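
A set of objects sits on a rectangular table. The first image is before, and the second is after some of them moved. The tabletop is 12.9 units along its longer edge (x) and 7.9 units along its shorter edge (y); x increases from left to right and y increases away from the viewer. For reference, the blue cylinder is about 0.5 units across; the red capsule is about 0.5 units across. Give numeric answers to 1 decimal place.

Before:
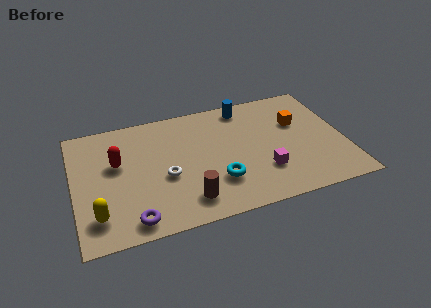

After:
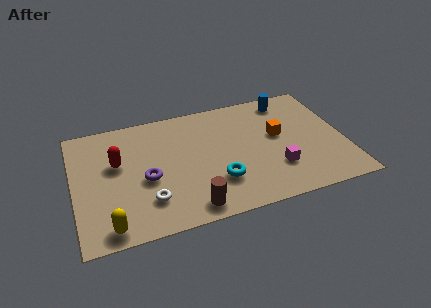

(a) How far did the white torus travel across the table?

1.6

The white torus was near (4.3, 3.3) before and (3.4, 2.0) after, so it travelled √(0.9² + 1.3²) ≈ 1.6 units.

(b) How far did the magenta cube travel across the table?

0.6

From (8.9, 2.3) to (9.5, 2.3), the magenta cube covered √(0.6² + 0.0²) ≈ 0.6 units.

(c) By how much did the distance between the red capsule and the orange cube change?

-1.0

They were about 8.7 units apart before and 7.7 after — 1.0 units closer together.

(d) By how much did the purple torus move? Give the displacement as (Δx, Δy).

(0.8, 2.4)

From the two frames, the purple torus sits at roughly (2.6, 1.0) before and (3.4, 3.4) after.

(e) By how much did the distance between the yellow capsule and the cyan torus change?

-0.3

Before: roughly 5.7 units apart; after: 5.4. That's 0.3 units closer together.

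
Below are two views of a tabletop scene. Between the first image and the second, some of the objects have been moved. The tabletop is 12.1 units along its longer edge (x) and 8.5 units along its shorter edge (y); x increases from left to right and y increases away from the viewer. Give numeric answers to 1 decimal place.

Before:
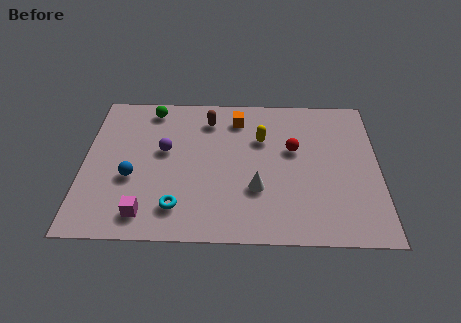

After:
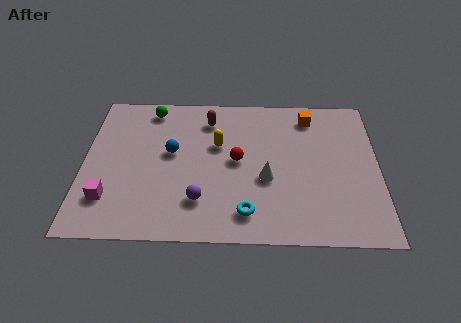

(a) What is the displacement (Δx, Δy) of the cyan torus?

(2.8, -0.2)

The cyan torus was at about (3.9, 1.7) and moved to about (6.7, 1.5).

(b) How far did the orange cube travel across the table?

3.0

From (6.3, 6.9) to (9.3, 7.1), the orange cube covered √(3.0² + 0.2²) ≈ 3.0 units.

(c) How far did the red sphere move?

2.4

The red sphere moved from about (8.6, 5.1) to (6.3, 4.4), a distance of √(2.3² + 0.7²) ≈ 2.4.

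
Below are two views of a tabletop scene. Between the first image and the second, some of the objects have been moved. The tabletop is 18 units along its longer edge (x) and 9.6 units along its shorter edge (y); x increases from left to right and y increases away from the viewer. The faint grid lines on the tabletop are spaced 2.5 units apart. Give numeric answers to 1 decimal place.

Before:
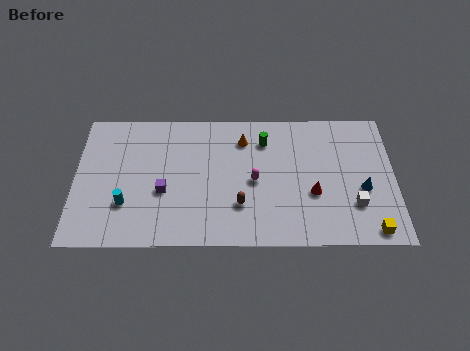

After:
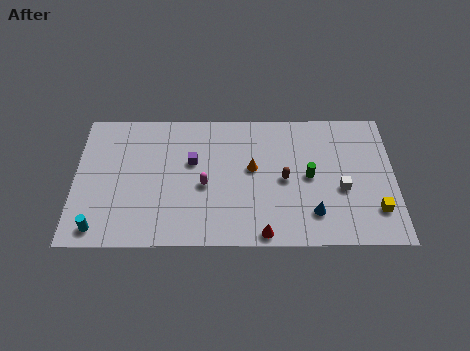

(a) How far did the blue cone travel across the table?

3.3

The blue cone moved from about (16.2, 3.9) to (13.4, 2.2), a distance of √(2.8² + 1.7²) ≈ 3.3.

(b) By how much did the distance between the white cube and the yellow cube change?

+0.4

Before: roughly 2.0 units apart; after: 2.4. That's 0.4 units further apart.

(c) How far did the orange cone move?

2.2

The orange cone was near (9.5, 7.5) before and (10.0, 5.4) after, so it travelled √(0.5² + 2.1²) ≈ 2.2 units.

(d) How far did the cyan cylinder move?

2.3

The cyan cylinder moved from about (2.9, 2.9) to (1.4, 1.2), a distance of √(1.5² + 1.7²) ≈ 2.3.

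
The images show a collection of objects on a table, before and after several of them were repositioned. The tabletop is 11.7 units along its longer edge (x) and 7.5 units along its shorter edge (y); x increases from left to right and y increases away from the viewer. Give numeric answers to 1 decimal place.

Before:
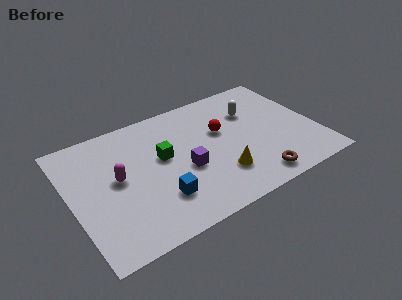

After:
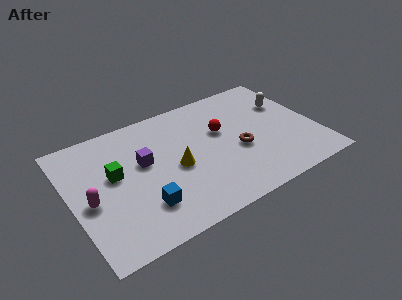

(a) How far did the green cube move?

2.3

The green cube was near (4.4, 4.3) before and (2.1, 4.3) after, so it travelled √(2.3² + 0.0²) ≈ 2.3 units.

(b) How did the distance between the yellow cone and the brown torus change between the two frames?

+1.2

The distance was about 1.8 in the first image and 3.0 in the second, so they moved 1.2 units further apart.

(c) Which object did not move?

the red sphere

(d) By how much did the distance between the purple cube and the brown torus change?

+0.9

They were about 3.7 units apart before and 4.6 after — 0.9 units further apart.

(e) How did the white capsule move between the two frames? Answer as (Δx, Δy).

(1.7, -0.2)

The white capsule was at about (8.9, 5.2) and moved to about (10.6, 5.0).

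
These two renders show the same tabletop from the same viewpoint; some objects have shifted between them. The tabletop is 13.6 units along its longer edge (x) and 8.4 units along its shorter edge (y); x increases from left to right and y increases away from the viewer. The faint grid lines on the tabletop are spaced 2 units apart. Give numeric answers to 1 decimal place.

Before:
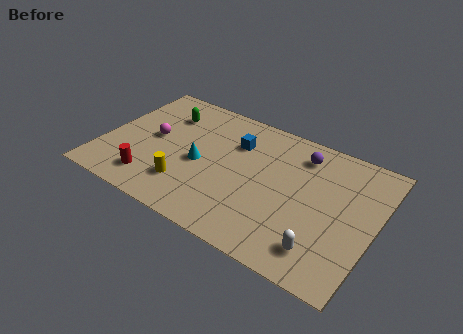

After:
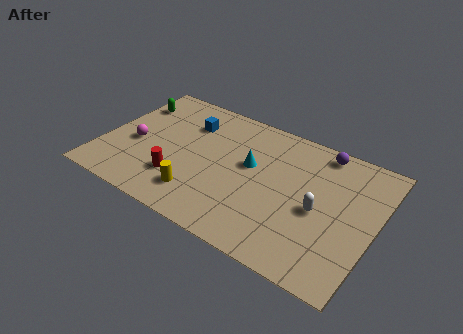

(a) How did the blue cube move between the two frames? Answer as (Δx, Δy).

(-2.5, 0.2)

The blue cube was at about (6.4, 6.0) and moved to about (3.9, 6.2).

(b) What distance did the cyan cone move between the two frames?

2.6

The cyan cone was near (4.9, 3.8) before and (7.3, 4.9) after, so it travelled √(2.4² + 1.1²) ≈ 2.6 units.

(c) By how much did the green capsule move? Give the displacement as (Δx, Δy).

(-1.8, 0.0)

The green capsule was at about (2.7, 6.3) and moved to about (0.9, 6.3).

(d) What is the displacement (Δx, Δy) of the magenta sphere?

(-0.8, -0.8)

The magenta sphere was at about (2.4, 4.4) and moved to about (1.6, 3.6).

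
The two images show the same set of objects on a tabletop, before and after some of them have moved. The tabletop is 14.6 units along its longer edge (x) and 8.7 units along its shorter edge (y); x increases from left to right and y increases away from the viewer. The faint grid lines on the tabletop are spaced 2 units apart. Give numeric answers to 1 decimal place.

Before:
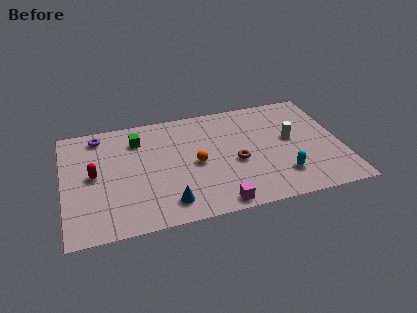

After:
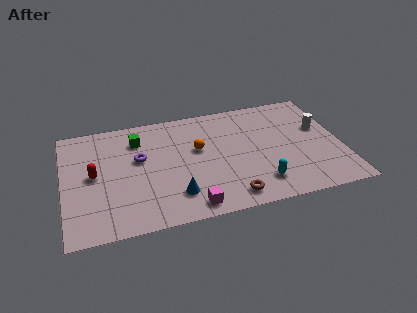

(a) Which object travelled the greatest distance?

the purple torus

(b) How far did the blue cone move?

0.6

The blue cone was near (5.3, 1.5) before and (5.7, 2.0) after, so it travelled √(0.4² + 0.5²) ≈ 0.6 units.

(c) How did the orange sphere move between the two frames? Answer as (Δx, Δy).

(0.2, 1.1)

The orange sphere started near (6.9, 4.1) and ended near (7.1, 5.2).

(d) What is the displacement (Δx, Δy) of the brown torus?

(-0.5, -2.5)

The brown torus was at about (9.0, 3.7) and moved to about (8.5, 1.2).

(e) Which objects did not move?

the green cube and the red capsule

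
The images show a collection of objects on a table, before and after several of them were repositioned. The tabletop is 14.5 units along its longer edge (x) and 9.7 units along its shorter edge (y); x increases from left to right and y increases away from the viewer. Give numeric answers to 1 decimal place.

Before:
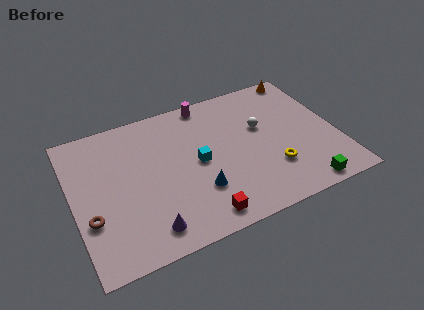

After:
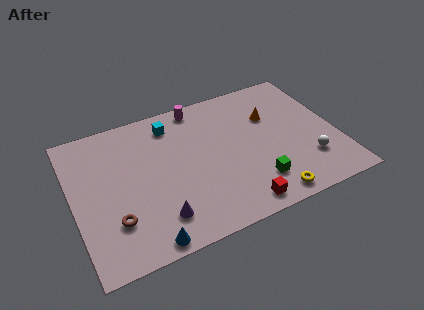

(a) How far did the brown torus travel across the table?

1.3

The brown torus was near (0.8, 3.3) before and (2.0, 2.7) after, so it travelled √(1.2² + 0.6²) ≈ 1.3 units.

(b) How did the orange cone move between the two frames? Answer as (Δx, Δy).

(-2.2, -2.4)

The orange cone was at about (13.3, 8.9) and moved to about (11.1, 6.5).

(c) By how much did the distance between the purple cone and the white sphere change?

+0.3

The distance was about 8.1 in the first image and 8.4 in the second, so they moved 0.3 units further apart.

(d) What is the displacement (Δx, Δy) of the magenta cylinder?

(-0.5, -0.1)

The magenta cylinder started near (7.8, 8.8) and ended near (7.3, 8.7).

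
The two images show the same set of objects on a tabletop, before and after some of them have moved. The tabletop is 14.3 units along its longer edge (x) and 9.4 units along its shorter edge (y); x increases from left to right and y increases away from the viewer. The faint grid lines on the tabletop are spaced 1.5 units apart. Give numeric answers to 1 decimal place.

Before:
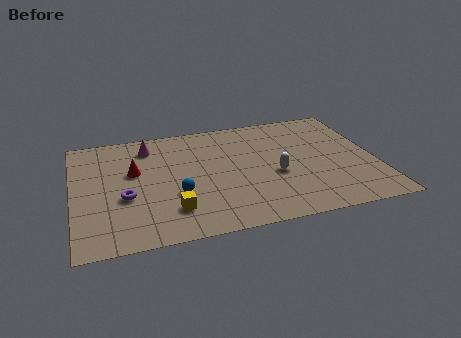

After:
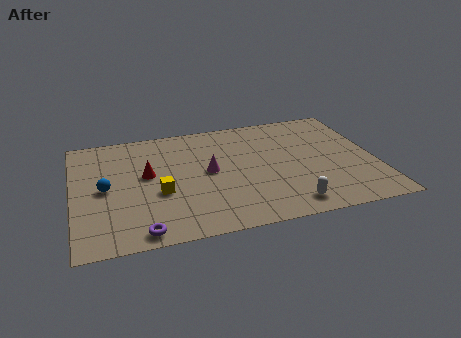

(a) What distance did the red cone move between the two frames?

0.7

The red cone moved from about (2.9, 5.7) to (3.5, 5.3), a distance of √(0.6² + 0.4²) ≈ 0.7.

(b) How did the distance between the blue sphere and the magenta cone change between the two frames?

+0.5

The distance was about 4.4 in the first image and 4.9 in the second, so they moved 0.5 units further apart.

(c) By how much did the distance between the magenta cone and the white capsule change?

-1.9

The distance was about 6.9 in the first image and 5.0 in the second, so they moved 1.9 units closer together.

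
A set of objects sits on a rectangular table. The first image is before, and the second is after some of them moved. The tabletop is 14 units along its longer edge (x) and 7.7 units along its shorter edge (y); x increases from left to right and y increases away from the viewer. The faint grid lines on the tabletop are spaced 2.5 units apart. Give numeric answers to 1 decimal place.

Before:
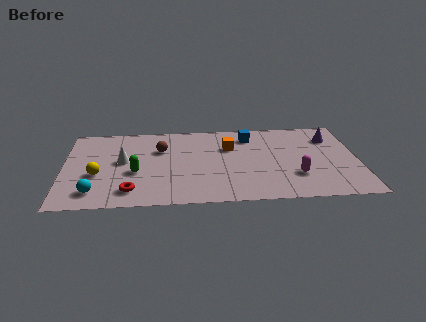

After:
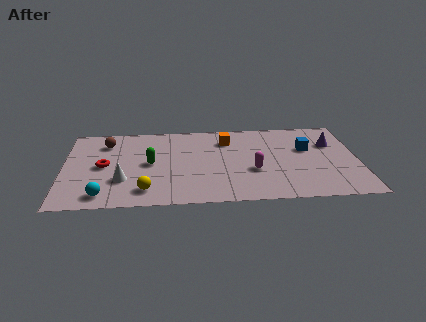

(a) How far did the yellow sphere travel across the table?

2.8

The yellow sphere was near (1.6, 3.0) before and (3.9, 1.4) after, so it travelled √(2.3² + 1.6²) ≈ 2.8 units.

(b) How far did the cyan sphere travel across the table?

0.5

The cyan sphere was near (1.5, 1.4) before and (1.9, 1.1) after, so it travelled √(0.4² + 0.3²) ≈ 0.5 units.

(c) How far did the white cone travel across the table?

1.8

The white cone was near (2.8, 4.2) before and (2.8, 2.4) after, so it travelled √(0.0² + 1.8²) ≈ 1.8 units.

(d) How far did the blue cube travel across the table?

3.0

The blue cube was near (8.9, 6.2) before and (11.6, 4.8) after, so it travelled √(2.7² + 1.4²) ≈ 3.0 units.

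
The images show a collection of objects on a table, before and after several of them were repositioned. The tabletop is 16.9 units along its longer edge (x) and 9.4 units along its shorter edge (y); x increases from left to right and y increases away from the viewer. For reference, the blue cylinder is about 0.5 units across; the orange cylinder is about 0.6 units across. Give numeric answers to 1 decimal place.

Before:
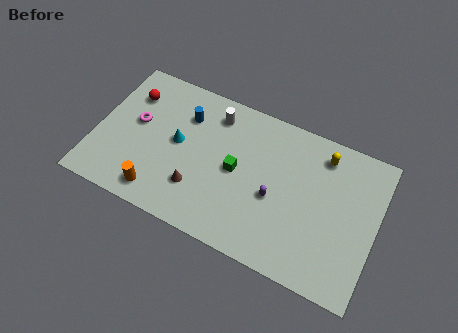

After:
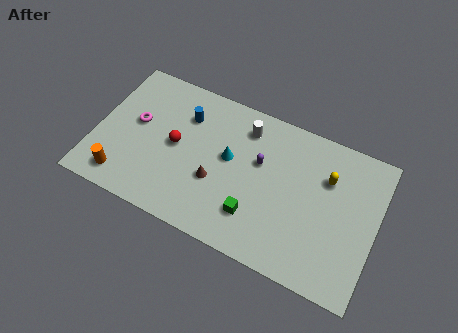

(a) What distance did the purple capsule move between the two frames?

2.1

The purple capsule moved from about (10.9, 4.0) to (9.8, 5.8), a distance of √(1.1² + 1.8²) ≈ 2.1.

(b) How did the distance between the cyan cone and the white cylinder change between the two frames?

-0.9

They were about 3.3 units apart before and 2.4 after — 0.9 units closer together.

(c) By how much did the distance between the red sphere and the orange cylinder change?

-1.8

They were about 6.1 units apart before and 4.3 after — 1.8 units closer together.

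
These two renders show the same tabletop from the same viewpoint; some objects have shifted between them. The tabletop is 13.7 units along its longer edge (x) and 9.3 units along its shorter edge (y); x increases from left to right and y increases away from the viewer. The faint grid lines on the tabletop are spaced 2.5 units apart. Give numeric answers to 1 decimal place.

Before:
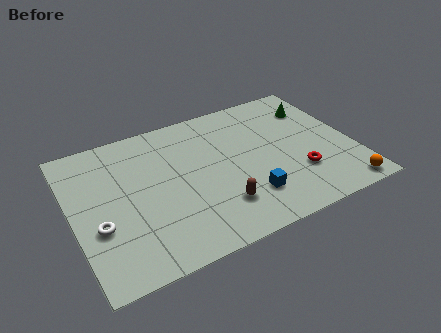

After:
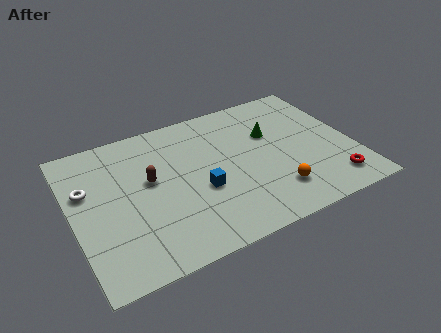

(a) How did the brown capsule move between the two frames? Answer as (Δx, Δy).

(-3.0, 3.0)

The brown capsule started near (6.8, 2.3) and ended near (3.8, 5.3).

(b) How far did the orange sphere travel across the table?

3.4

The orange sphere was near (12.7, 0.9) before and (9.5, 2.1) after, so it travelled √(3.2² + 1.2²) ≈ 3.4 units.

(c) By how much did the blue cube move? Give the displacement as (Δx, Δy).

(-2.1, 1.4)

The blue cube was at about (8.2, 2.3) and moved to about (6.1, 3.7).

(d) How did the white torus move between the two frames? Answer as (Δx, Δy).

(-0.3, 2.5)

The white torus was at about (1.1, 3.4) and moved to about (0.8, 5.9).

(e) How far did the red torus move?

1.9

From (10.8, 2.8) to (12.3, 1.6), the red torus covered √(1.5² + 1.2²) ≈ 1.9 units.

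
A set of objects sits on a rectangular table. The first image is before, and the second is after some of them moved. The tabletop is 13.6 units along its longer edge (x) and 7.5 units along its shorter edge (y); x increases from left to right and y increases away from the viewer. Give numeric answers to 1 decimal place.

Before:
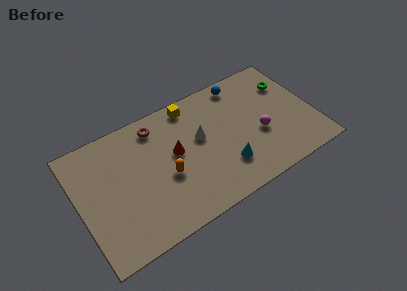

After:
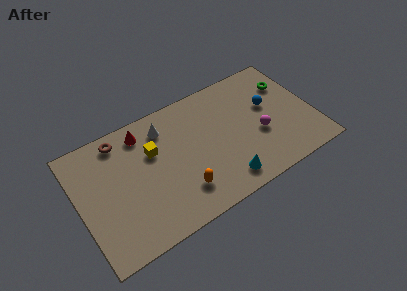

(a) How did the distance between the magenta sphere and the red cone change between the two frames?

+2.3

Before: roughly 4.9 units apart; after: 7.2. That's 2.3 units further apart.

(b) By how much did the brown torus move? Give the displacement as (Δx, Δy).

(-2.1, 0.2)

From the two frames, the brown torus sits at roughly (4.8, 6.3) before and (2.7, 6.5) after.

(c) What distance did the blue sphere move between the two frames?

2.5

The blue sphere was near (9.9, 6.6) before and (11.2, 4.5) after, so it travelled √(1.3² + 2.1²) ≈ 2.5 units.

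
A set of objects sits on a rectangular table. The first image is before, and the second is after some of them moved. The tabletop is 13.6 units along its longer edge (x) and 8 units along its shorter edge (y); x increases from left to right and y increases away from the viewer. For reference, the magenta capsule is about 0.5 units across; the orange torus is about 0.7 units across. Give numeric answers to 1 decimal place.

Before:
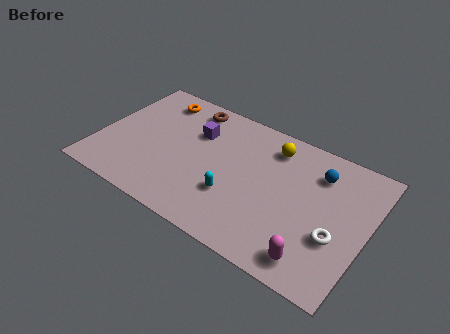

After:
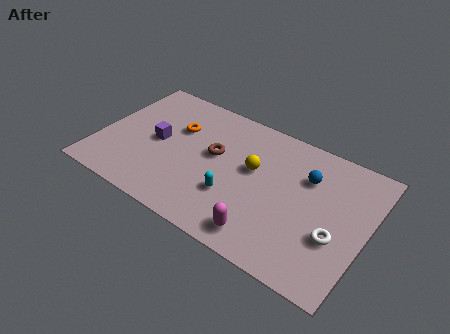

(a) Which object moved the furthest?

the brown torus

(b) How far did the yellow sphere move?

1.9

From (8.5, 6.5) to (7.8, 4.7), the yellow sphere covered √(0.7² + 1.8²) ≈ 1.9 units.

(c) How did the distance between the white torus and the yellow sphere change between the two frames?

-0.4

Before: roughly 5.2 units apart; after: 4.8. That's 0.4 units closer together.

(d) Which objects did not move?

the white torus and the cyan capsule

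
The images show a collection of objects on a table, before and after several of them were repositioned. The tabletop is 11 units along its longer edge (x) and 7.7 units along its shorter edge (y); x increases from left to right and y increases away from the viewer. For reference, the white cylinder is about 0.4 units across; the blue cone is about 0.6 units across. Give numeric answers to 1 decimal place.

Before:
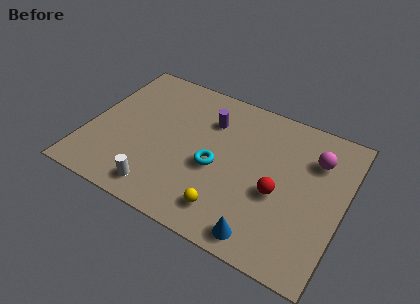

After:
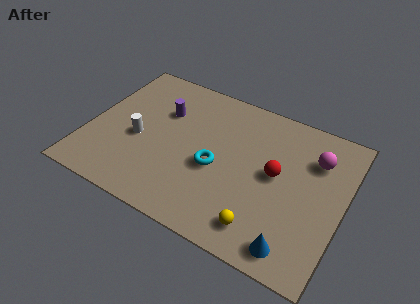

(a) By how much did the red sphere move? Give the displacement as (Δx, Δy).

(-0.2, 0.9)

The red sphere started near (8.3, 3.2) and ended near (8.1, 4.1).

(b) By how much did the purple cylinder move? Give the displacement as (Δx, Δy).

(-2.0, -0.4)

The purple cylinder was at about (5.0, 5.6) and moved to about (3.0, 5.2).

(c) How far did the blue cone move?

1.3

From (8.0, 0.9) to (9.3, 1.0), the blue cone covered √(1.3² + 0.1²) ≈ 1.3 units.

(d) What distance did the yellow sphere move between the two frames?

1.5

The yellow sphere moved from about (6.4, 1.4) to (7.9, 1.3), a distance of √(1.5² + 0.1²) ≈ 1.5.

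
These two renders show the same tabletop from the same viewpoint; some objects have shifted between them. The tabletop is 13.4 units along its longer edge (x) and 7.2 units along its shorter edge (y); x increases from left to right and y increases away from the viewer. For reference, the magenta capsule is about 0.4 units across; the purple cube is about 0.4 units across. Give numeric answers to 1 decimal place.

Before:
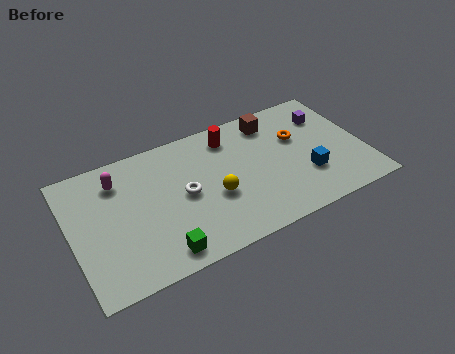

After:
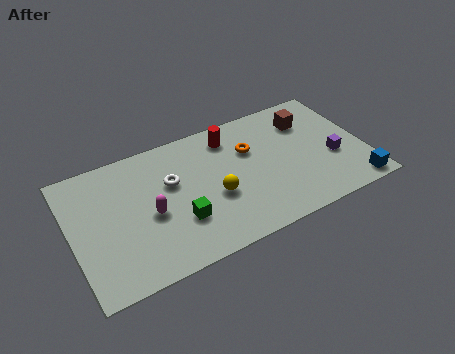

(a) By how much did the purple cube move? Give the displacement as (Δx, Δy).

(-0.1, -2.5)

The purple cube was at about (12.0, 5.3) and moved to about (11.9, 2.8).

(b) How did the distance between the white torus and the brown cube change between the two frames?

+1.6

The distance was about 5.0 in the first image and 6.6 in the second, so they moved 1.6 units further apart.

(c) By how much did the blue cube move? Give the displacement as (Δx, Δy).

(2.0, -1.5)

The blue cube was at about (10.6, 2.3) and moved to about (12.6, 0.8).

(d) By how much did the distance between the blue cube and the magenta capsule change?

+0.5

The distance was about 8.9 in the first image and 9.4 in the second, so they moved 0.5 units further apart.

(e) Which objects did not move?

the yellow sphere and the red cylinder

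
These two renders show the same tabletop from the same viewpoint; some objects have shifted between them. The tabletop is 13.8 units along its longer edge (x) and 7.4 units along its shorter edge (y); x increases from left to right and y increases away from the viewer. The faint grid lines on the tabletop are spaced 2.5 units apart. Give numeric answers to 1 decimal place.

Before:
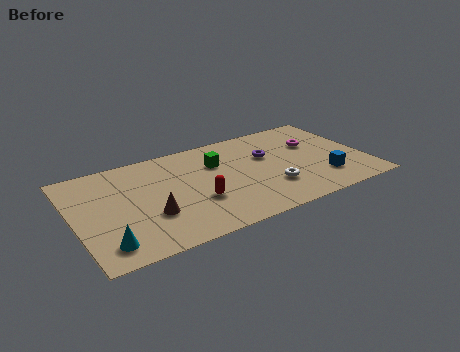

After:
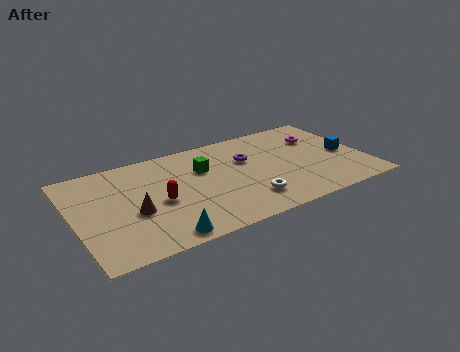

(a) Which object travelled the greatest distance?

the cyan cone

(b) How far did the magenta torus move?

0.5

The magenta torus moved from about (11.6, 4.8) to (11.9, 5.2), a distance of √(0.3² + 0.4²) ≈ 0.5.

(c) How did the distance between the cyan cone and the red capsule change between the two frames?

-2.1

They were about 4.6 units apart before and 2.5 after — 2.1 units closer together.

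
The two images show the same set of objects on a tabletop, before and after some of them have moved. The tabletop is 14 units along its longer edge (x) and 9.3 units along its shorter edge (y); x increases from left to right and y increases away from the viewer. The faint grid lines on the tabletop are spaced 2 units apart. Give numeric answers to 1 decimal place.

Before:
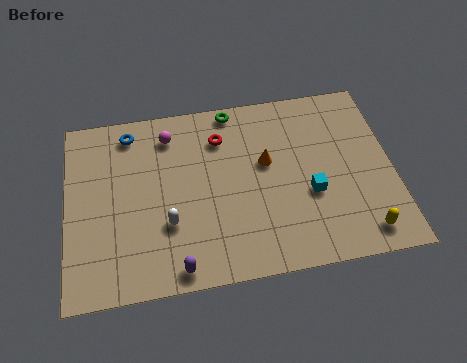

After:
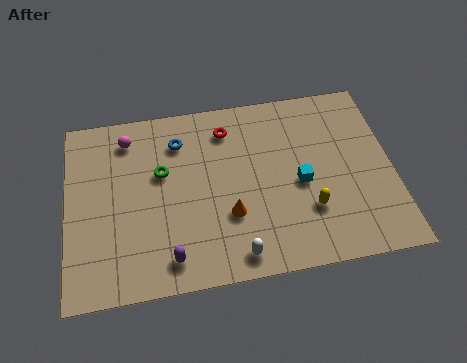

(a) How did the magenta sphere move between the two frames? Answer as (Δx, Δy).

(-1.8, 0.1)

The magenta sphere started near (4.5, 7.6) and ended near (2.7, 7.7).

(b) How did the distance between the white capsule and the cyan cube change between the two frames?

-1.9

They were about 6.1 units apart before and 4.2 after — 1.9 units closer together.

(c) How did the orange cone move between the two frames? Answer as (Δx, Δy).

(-1.7, -2.4)

The orange cone started near (8.6, 5.5) and ended near (6.9, 3.1).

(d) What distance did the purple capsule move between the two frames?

0.6

From (4.6, 0.9) to (4.3, 1.4), the purple capsule covered √(0.3² + 0.5²) ≈ 0.6 units.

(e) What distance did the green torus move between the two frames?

4.3

From (7.3, 8.5) to (4.1, 5.7), the green torus covered √(3.2² + 2.8²) ≈ 4.3 units.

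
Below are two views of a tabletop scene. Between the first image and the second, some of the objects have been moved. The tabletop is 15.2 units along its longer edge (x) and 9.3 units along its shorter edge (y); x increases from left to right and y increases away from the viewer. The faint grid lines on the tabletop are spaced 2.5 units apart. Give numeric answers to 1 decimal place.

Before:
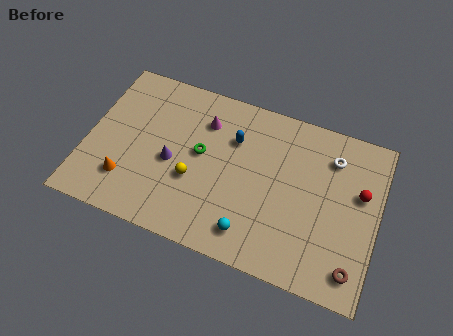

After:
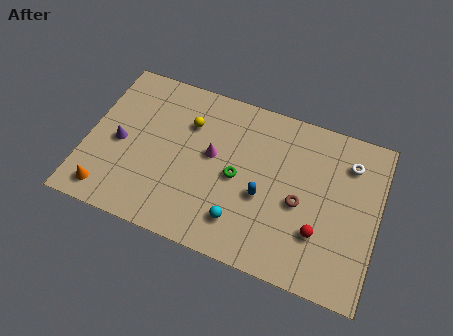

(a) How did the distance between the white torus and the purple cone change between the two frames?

+3.5

Before: roughly 8.7 units apart; after: 12.2. That's 3.5 units further apart.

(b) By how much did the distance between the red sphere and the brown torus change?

-2.5

Before: roughly 4.2 units apart; after: 1.7. That's 2.5 units closer together.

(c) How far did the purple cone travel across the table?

2.8

From (4.5, 4.1) to (1.7, 4.3), the purple cone covered √(2.8² + 0.2²) ≈ 2.8 units.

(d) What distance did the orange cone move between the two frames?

1.3

The orange cone moved from about (2.3, 2.3) to (1.4, 1.3), a distance of √(0.9² + 1.0²) ≈ 1.3.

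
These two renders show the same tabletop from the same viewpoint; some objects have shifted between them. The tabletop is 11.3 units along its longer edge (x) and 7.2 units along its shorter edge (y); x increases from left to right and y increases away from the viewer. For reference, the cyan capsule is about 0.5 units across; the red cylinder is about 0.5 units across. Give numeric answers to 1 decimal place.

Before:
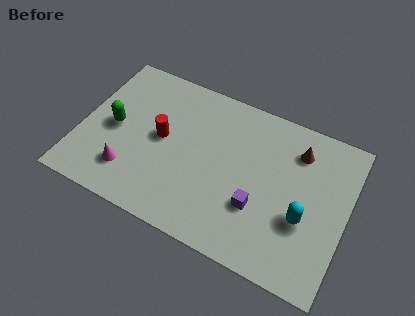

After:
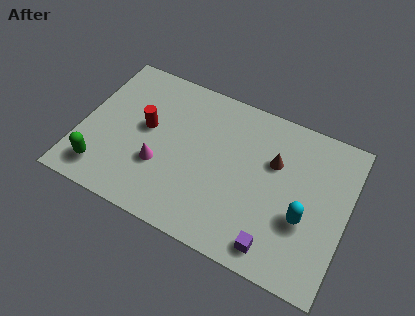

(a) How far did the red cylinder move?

0.7

From (3.4, 3.8) to (2.7, 4.0), the red cylinder covered √(0.7² + 0.2²) ≈ 0.7 units.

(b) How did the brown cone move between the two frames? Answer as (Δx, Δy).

(-0.9, -0.9)

The brown cone was at about (9.0, 5.6) and moved to about (8.1, 4.7).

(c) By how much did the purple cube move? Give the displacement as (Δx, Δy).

(0.9, -1.4)

The purple cube started near (7.7, 2.4) and ended near (8.6, 1.0).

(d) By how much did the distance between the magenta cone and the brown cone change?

-2.7

The distance was about 7.8 in the first image and 5.1 in the second, so they moved 2.7 units closer together.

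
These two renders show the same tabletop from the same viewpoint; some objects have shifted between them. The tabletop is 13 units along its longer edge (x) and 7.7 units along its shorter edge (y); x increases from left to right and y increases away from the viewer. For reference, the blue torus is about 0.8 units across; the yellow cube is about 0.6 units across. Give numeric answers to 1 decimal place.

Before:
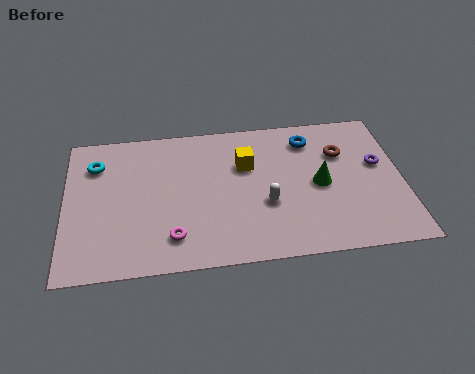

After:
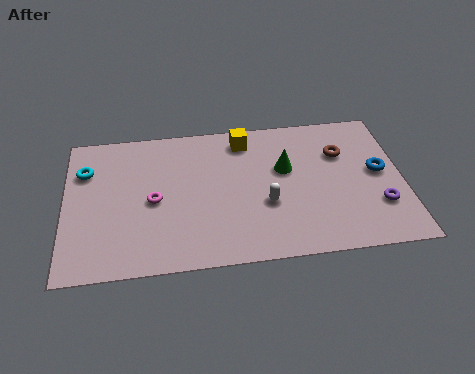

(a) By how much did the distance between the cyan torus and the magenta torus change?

-1.9

They were about 5.1 units apart before and 3.2 after — 1.9 units closer together.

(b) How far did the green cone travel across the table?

1.6

The green cone was near (9.8, 3.7) before and (8.5, 4.7) after, so it travelled √(1.3² + 1.0²) ≈ 1.6 units.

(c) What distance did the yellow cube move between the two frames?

1.4

From (7.0, 5.1) to (7.0, 6.5), the yellow cube covered √(0.0² + 1.4²) ≈ 1.4 units.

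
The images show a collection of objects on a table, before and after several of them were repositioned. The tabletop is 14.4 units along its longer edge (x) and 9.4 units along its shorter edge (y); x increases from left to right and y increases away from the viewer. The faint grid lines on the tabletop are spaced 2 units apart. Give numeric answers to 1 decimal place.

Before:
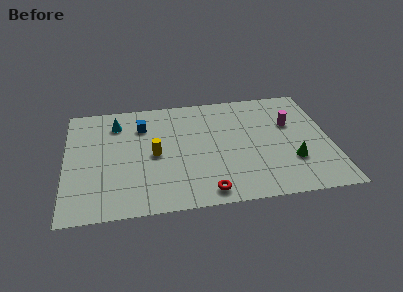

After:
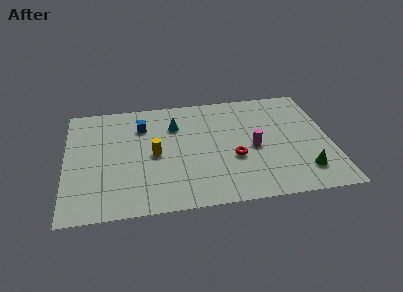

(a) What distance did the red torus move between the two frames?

3.0

The red torus was near (7.5, 1.1) before and (9.1, 3.6) after, so it travelled √(1.6² + 2.5²) ≈ 3.0 units.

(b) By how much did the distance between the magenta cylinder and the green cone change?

+0.4

Before: roughly 3.1 units apart; after: 3.5. That's 0.4 units further apart.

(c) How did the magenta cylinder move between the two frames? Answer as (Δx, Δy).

(-2.1, -1.7)

The magenta cylinder was at about (12.3, 6.0) and moved to about (10.2, 4.3).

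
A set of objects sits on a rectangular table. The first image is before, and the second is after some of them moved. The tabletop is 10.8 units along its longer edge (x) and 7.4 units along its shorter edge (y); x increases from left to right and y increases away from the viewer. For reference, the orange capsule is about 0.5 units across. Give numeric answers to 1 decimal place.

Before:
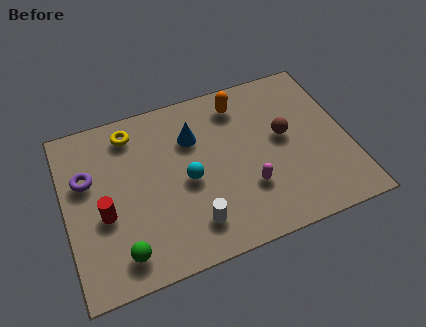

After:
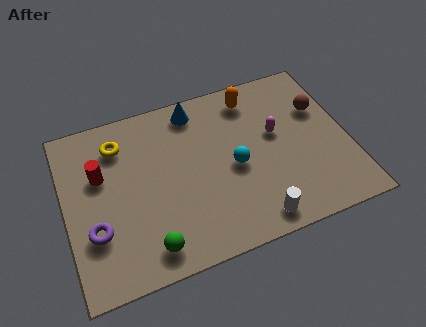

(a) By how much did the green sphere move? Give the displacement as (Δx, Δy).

(1.0, -0.1)

From the two frames, the green sphere sits at roughly (1.9, 1.2) before and (2.9, 1.1) after.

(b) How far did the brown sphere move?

1.7

The brown sphere moved from about (8.4, 4.1) to (9.9, 4.9), a distance of √(1.5² + 0.8²) ≈ 1.7.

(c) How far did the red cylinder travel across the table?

1.7

The red cylinder moved from about (1.4, 3.0) to (1.4, 4.7), a distance of √(0.0² + 1.7²) ≈ 1.7.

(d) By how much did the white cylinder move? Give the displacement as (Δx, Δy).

(2.3, -0.6)

From the two frames, the white cylinder sits at roughly (4.6, 1.5) before and (6.9, 0.9) after.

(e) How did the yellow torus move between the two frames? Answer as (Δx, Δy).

(-0.5, -0.4)

The yellow torus started near (2.7, 6.2) and ended near (2.2, 5.8).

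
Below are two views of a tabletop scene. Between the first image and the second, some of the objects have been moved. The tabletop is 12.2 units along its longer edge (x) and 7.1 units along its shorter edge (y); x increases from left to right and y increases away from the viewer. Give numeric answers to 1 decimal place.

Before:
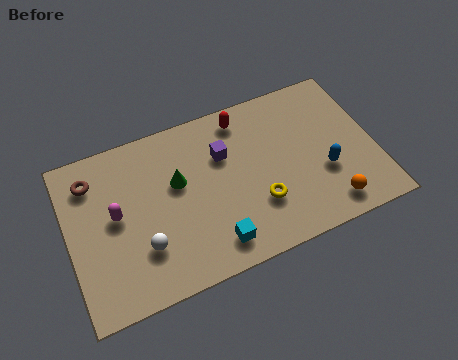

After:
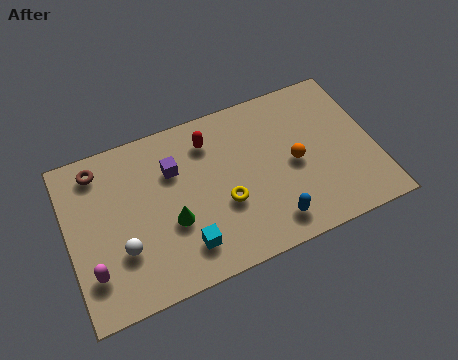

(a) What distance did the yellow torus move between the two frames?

1.4

The yellow torus was near (7.4, 2.2) before and (6.1, 2.7) after, so it travelled √(1.3² + 0.5²) ≈ 1.4 units.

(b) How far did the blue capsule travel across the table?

2.7

From (10.1, 2.6) to (7.8, 1.2), the blue capsule covered √(2.3² + 1.4²) ≈ 2.7 units.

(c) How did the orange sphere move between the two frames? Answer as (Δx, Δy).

(-1.1, 2.3)

The orange sphere started near (10.1, 1.1) and ended near (9.0, 3.4).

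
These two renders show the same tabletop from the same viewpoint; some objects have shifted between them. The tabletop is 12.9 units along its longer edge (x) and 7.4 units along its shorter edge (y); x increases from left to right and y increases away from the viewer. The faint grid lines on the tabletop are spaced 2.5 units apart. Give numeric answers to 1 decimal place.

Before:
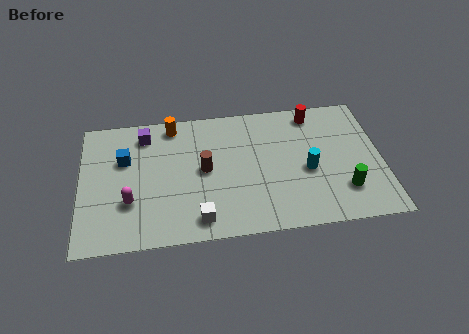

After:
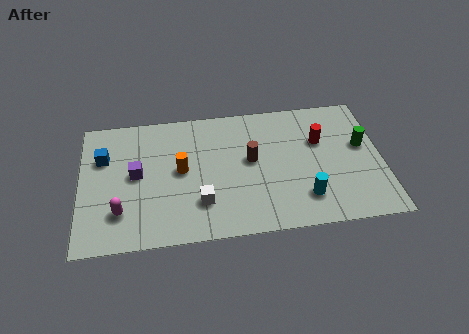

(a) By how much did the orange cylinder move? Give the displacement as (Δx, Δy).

(0.3, -2.6)

From the two frames, the orange cylinder sits at roughly (4.0, 6.5) before and (4.3, 3.9) after.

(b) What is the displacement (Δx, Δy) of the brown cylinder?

(2.0, 0.3)

The brown cylinder was at about (5.3, 3.8) and moved to about (7.3, 4.1).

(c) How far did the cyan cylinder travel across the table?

1.5

The cyan cylinder moved from about (9.7, 3.2) to (9.5, 1.7), a distance of √(0.2² + 1.5²) ≈ 1.5.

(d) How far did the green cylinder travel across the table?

2.6

From (11.2, 1.9) to (12.1, 4.3), the green cylinder covered √(0.9² + 2.4²) ≈ 2.6 units.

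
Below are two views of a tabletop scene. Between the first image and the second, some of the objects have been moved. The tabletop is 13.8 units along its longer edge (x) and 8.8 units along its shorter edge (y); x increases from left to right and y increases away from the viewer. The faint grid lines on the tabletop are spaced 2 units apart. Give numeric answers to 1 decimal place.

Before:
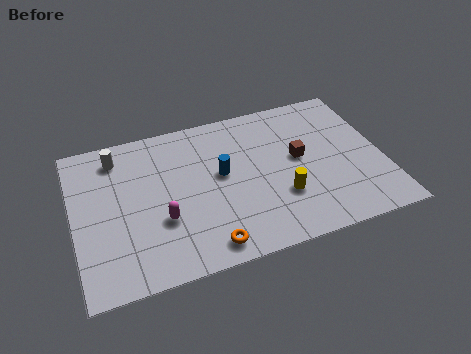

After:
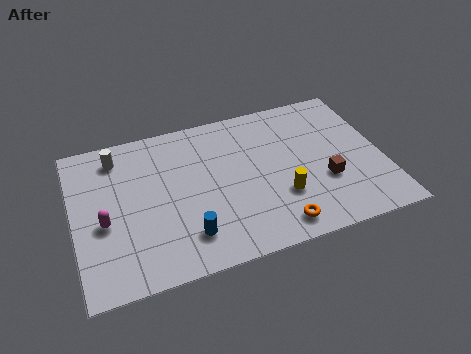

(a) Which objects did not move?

the white cylinder and the yellow cylinder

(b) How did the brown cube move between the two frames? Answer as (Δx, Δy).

(1.0, -1.7)

From the two frames, the brown cube sits at roughly (10.1, 4.8) before and (11.1, 3.1) after.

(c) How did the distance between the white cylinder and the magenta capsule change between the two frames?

-0.8

They were about 4.5 units apart before and 3.7 after — 0.8 units closer together.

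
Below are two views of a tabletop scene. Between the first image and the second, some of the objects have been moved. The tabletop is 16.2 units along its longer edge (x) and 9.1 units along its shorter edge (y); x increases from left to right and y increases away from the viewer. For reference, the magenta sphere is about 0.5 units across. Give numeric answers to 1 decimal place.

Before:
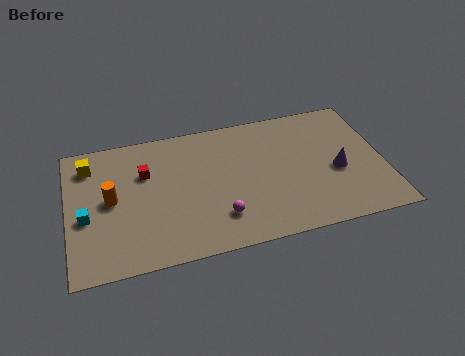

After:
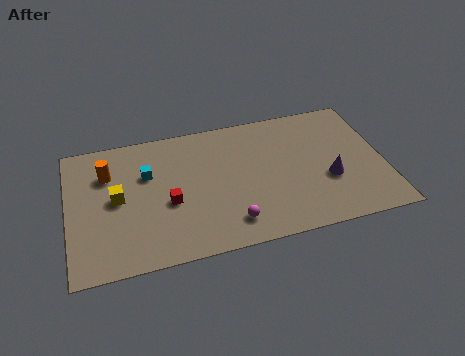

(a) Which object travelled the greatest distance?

the cyan cube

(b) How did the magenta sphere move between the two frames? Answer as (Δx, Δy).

(0.5, -0.5)

The magenta sphere was at about (7.6, 2.2) and moved to about (8.1, 1.7).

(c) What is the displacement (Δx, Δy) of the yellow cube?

(1.3, -2.6)

The yellow cube started near (1.2, 7.3) and ended near (2.5, 4.7).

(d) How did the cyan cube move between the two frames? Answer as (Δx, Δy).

(3.2, 2.2)

The cyan cube was at about (0.9, 3.8) and moved to about (4.1, 6.0).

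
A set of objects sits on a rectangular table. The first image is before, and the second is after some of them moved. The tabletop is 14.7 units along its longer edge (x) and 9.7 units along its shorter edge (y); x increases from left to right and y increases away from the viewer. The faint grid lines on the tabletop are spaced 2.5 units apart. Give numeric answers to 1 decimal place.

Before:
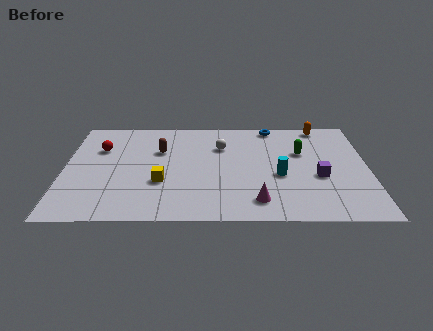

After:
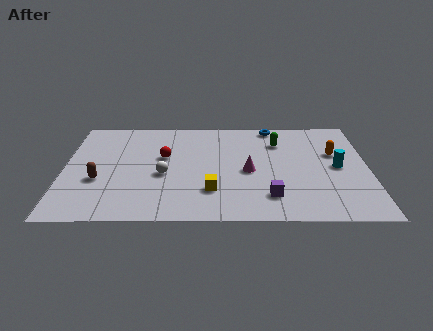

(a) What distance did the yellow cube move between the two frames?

2.5

The yellow cube moved from about (4.7, 3.4) to (7.1, 2.6), a distance of √(2.4² + 0.8²) ≈ 2.5.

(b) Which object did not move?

the blue torus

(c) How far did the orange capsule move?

2.8

From (12.5, 8.8) to (13.1, 6.1), the orange capsule covered √(0.6² + 2.7²) ≈ 2.8 units.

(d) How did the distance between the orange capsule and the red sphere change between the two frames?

-2.7

They were about 11.0 units apart before and 8.3 after — 2.7 units closer together.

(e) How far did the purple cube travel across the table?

3.0

From (12.3, 3.9) to (9.9, 2.1), the purple cube covered √(2.4² + 1.8²) ≈ 3.0 units.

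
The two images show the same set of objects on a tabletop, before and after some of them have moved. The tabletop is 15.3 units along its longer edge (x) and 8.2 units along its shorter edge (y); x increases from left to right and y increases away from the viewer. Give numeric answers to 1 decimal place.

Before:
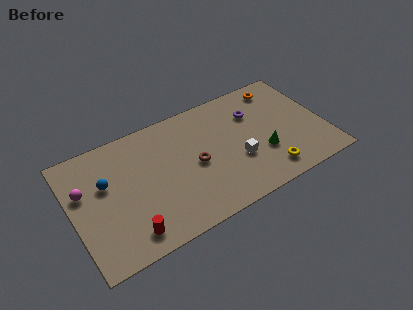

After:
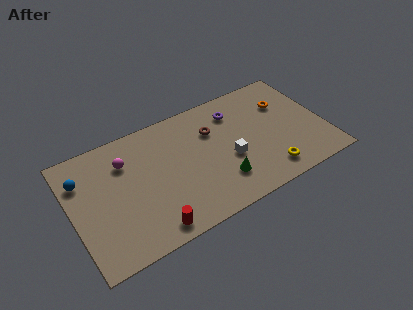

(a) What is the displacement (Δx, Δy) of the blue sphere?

(-1.3, 0.9)

The blue sphere started near (2.1, 5.1) and ended near (0.8, 6.0).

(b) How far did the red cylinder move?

1.3

From (3.0, 1.3) to (4.3, 1.0), the red cylinder covered √(1.3² + 0.3²) ≈ 1.3 units.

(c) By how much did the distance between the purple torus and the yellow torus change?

+0.8

Before: roughly 4.4 units apart; after: 5.2. That's 0.8 units further apart.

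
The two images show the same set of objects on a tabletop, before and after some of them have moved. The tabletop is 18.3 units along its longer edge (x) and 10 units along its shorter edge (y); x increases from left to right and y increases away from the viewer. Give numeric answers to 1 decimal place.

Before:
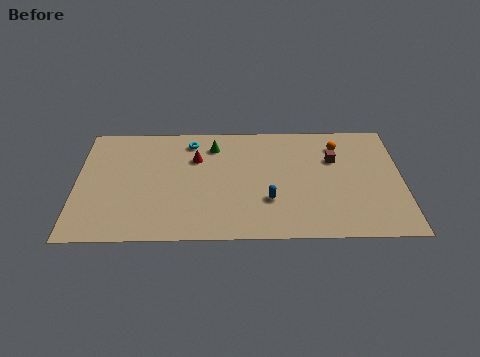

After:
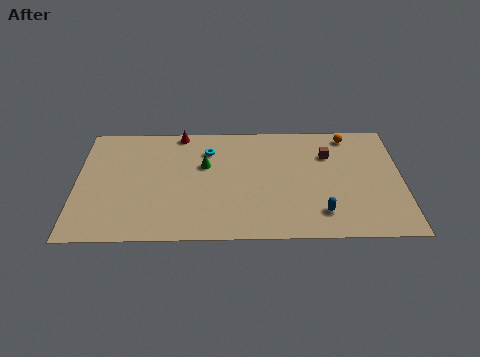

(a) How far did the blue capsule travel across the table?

3.1

From (10.8, 3.2) to (13.7, 2.1), the blue capsule covered √(2.9² + 1.1²) ≈ 3.1 units.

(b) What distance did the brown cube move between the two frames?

0.5

The brown cube moved from about (14.5, 6.7) to (14.2, 7.1), a distance of √(0.3² + 0.4²) ≈ 0.5.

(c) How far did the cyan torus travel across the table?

1.3

The cyan torus moved from about (6.4, 8.4) to (7.4, 7.6), a distance of √(1.0² + 0.8²) ≈ 1.3.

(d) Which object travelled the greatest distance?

the blue capsule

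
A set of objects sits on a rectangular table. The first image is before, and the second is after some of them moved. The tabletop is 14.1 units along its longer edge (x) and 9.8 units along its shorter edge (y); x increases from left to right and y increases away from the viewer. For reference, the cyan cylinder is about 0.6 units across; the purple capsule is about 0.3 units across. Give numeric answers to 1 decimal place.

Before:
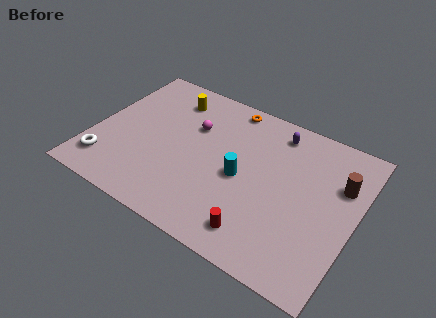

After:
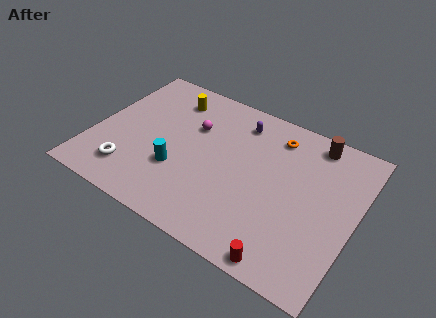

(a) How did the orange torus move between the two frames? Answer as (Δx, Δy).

(2.7, -0.8)

From the two frames, the orange torus sits at roughly (6.7, 8.8) before and (9.4, 8.0) after.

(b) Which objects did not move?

the magenta sphere and the yellow cylinder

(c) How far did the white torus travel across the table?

1.3

From (1.1, 1.9) to (2.4, 2.0), the white torus covered √(1.3² + 0.1²) ≈ 1.3 units.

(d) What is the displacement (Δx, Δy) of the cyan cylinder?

(-3.3, -1.2)

From the two frames, the cyan cylinder sits at roughly (8.1, 4.5) before and (4.8, 3.3) after.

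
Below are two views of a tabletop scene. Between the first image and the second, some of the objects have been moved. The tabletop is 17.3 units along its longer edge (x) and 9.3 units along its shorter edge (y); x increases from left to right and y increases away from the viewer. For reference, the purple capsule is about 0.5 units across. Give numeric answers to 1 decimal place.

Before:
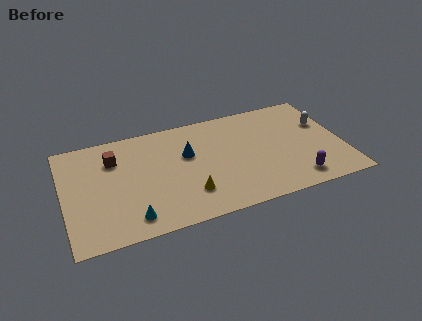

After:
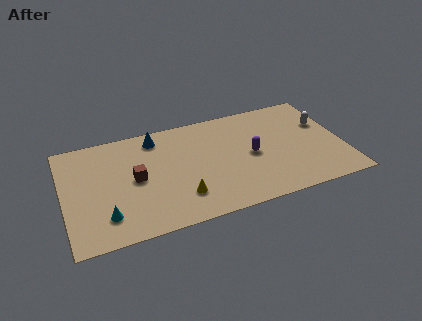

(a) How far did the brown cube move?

2.4

From (3.2, 6.8) to (4.4, 4.7), the brown cube covered √(1.2² + 2.1²) ≈ 2.4 units.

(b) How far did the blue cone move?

2.8

The blue cone was near (7.7, 5.8) before and (5.9, 7.9) after, so it travelled √(1.8² + 2.1²) ≈ 2.8 units.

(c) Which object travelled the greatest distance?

the purple capsule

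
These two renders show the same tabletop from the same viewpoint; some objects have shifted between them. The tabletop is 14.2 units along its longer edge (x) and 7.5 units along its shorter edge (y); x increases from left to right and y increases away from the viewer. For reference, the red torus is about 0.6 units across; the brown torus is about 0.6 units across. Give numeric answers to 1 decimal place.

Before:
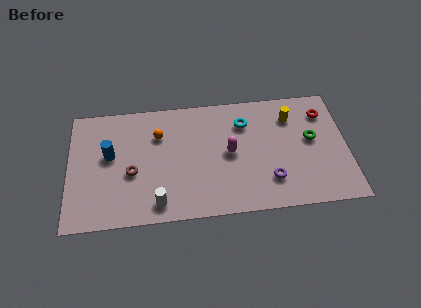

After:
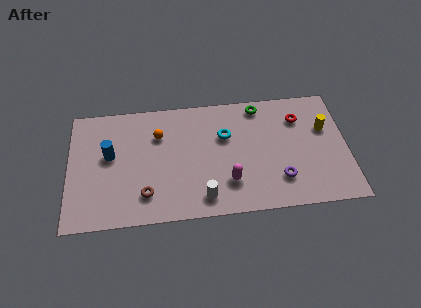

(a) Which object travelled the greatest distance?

the green torus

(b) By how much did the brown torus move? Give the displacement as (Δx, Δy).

(0.7, -1.4)

The brown torus started near (3.2, 3.1) and ended near (3.9, 1.7).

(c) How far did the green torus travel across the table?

3.5

The green torus was near (12.4, 4.2) before and (9.8, 6.6) after, so it travelled √(2.6² + 2.4²) ≈ 3.5 units.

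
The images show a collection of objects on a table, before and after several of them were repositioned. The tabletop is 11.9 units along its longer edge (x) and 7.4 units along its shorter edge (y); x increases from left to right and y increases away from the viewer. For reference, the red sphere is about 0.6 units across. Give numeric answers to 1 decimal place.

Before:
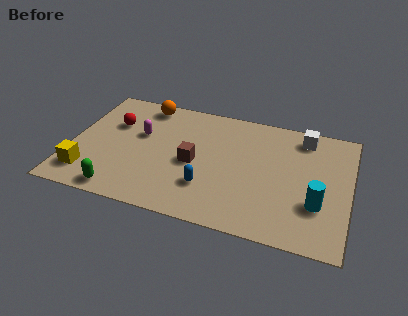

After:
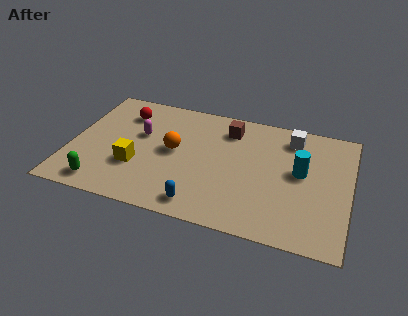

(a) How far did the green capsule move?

0.8

The green capsule moved from about (2.4, 0.8) to (1.6, 1.0), a distance of √(0.8² + 0.2²) ≈ 0.8.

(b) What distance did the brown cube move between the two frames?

2.8

The brown cube moved from about (5.3, 3.4) to (6.6, 5.9), a distance of √(1.3² + 2.5²) ≈ 2.8.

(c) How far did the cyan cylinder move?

1.9

The cyan cylinder moved from about (10.6, 2.4) to (9.8, 4.1), a distance of √(0.8² + 1.7²) ≈ 1.9.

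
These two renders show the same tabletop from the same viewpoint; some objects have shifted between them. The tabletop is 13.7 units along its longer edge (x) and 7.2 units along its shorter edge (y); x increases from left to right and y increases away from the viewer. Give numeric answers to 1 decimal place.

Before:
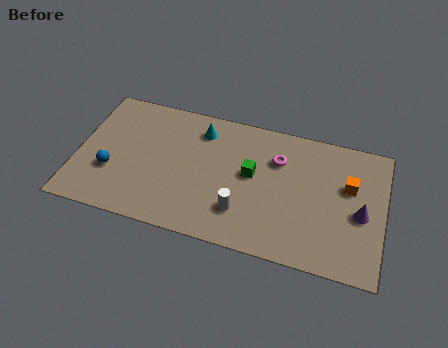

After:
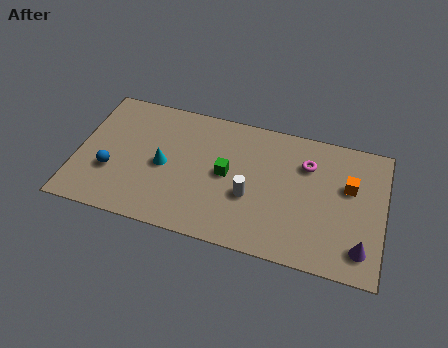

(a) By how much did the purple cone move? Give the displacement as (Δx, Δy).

(0.1, -1.8)

The purple cone started near (12.7, 3.2) and ended near (12.8, 1.4).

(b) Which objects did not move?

the orange cube and the blue sphere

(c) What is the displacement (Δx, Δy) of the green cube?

(-1.1, -0.3)

The green cube started near (7.8, 4.0) and ended near (6.7, 3.7).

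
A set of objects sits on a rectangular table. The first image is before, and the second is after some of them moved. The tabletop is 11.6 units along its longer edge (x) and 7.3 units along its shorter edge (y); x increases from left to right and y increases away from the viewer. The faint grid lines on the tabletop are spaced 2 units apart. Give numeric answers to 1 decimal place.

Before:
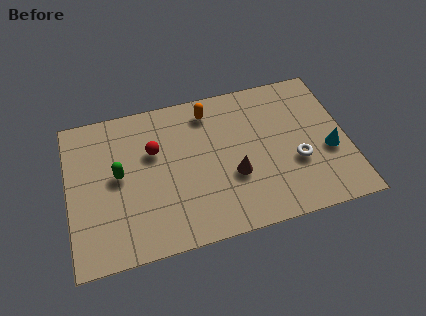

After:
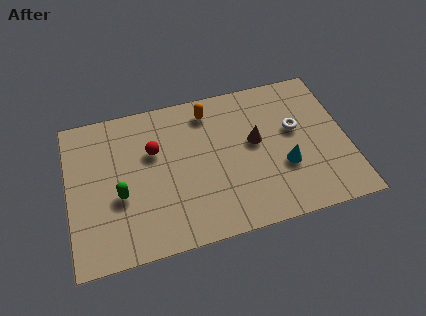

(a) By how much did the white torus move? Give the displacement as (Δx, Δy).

(0.1, 1.6)

The white torus started near (9.4, 2.7) and ended near (9.5, 4.3).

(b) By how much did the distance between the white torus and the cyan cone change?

+0.4

The distance was about 1.4 in the first image and 1.8 in the second, so they moved 0.4 units further apart.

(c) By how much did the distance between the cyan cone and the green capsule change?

-2.0

Before: roughly 8.8 units apart; after: 6.8. That's 2.0 units closer together.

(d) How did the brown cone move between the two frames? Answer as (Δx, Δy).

(1.0, 1.4)

The brown cone started near (6.8, 2.7) and ended near (7.8, 4.1).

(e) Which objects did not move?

the orange capsule and the red sphere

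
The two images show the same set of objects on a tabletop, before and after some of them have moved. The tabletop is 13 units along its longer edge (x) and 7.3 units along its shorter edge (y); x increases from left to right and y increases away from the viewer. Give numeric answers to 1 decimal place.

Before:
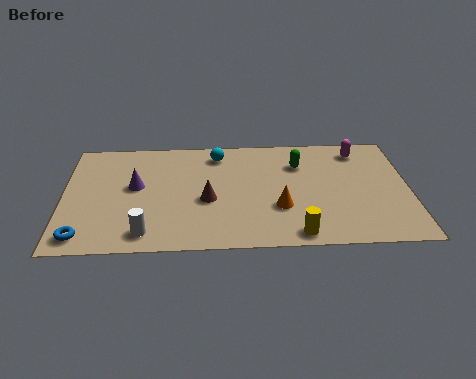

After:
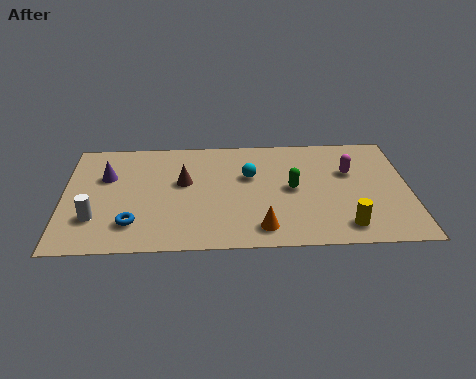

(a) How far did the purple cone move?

1.3

From (2.7, 4.1) to (1.6, 4.8), the purple cone covered √(1.1² + 0.7²) ≈ 1.3 units.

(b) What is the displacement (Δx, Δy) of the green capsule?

(-0.3, -1.6)

From the two frames, the green capsule sits at roughly (8.9, 5.3) before and (8.6, 3.7) after.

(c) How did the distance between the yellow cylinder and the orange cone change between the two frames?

+1.3

Before: roughly 1.8 units apart; after: 3.1. That's 1.3 units further apart.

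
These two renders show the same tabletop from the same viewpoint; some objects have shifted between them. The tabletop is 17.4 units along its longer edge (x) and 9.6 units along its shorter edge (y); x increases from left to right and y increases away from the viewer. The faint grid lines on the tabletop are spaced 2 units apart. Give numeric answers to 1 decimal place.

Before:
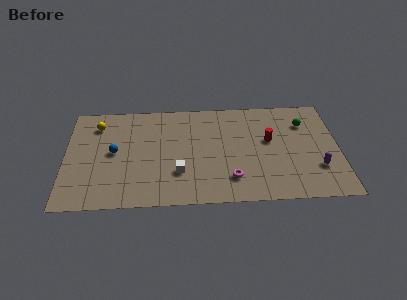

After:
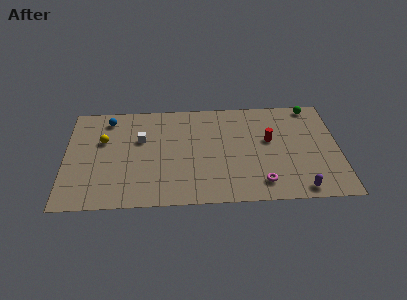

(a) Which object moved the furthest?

the white cube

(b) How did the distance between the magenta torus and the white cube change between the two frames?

+5.4

The distance was about 3.4 in the first image and 8.8 in the second, so they moved 5.4 units further apart.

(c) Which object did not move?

the red cylinder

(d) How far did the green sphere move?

1.7

From (15.3, 7.1) to (15.8, 8.7), the green sphere covered √(0.5² + 1.6²) ≈ 1.7 units.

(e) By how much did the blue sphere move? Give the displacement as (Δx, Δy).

(-0.4, 3.1)

The blue sphere was at about (3.1, 5.0) and moved to about (2.7, 8.1).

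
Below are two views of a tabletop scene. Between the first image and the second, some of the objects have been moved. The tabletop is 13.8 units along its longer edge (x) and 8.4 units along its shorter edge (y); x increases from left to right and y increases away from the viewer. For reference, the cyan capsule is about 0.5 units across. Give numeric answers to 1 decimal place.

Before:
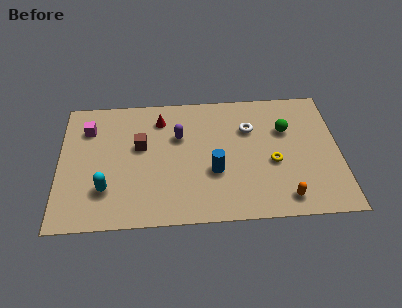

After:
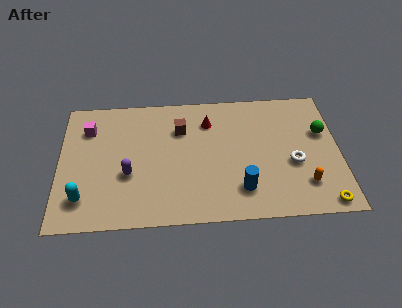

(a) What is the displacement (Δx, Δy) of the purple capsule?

(-2.5, -2.3)

The purple capsule started near (5.9, 5.5) and ended near (3.4, 3.2).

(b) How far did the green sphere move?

1.8

From (11.2, 5.6) to (13.0, 5.3), the green sphere covered √(1.8² + 0.3²) ≈ 1.8 units.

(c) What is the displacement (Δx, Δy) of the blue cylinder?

(1.3, -1.2)

The blue cylinder was at about (7.6, 3.1) and moved to about (8.9, 1.9).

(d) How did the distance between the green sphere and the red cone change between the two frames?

-0.6

Before: roughly 6.3 units apart; after: 5.7. That's 0.6 units closer together.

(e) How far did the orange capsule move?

1.3

From (11.0, 1.2) to (12.0, 2.0), the orange capsule covered √(1.0² + 0.8²) ≈ 1.3 units.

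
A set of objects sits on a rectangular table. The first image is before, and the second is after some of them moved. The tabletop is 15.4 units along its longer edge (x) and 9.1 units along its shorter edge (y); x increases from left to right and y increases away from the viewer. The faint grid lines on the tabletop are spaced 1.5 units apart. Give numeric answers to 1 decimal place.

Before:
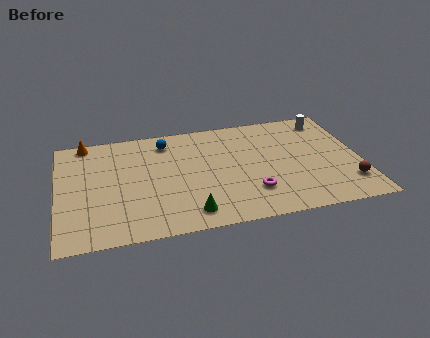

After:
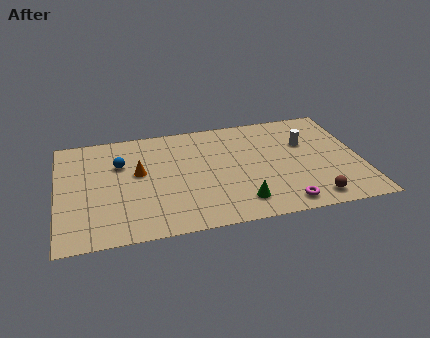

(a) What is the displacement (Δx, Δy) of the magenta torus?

(1.5, -1.3)

From the two frames, the magenta torus sits at roughly (9.7, 2.4) before and (11.2, 1.1) after.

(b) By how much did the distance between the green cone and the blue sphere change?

+1.2

They were about 6.2 units apart before and 7.4 after — 1.2 units further apart.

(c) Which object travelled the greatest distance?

the orange cone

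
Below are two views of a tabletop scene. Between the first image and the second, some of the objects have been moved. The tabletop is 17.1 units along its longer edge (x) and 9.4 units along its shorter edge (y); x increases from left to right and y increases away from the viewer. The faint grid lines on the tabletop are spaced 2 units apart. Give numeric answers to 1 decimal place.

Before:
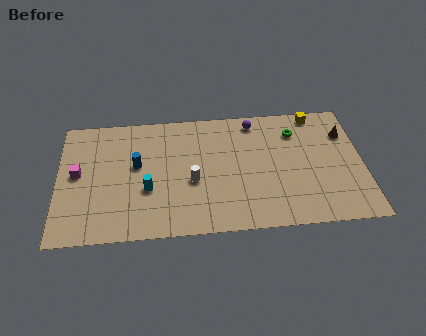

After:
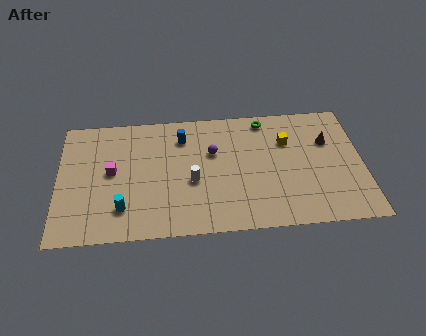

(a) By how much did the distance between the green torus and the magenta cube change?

-3.2

Before: roughly 12.5 units apart; after: 9.3. That's 3.2 units closer together.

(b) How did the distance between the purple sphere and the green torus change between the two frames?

+1.3

The distance was about 2.5 in the first image and 3.8 in the second, so they moved 1.3 units further apart.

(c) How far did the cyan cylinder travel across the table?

1.9

From (5.0, 3.5) to (3.6, 2.2), the cyan cylinder covered √(1.4² + 1.3²) ≈ 1.9 units.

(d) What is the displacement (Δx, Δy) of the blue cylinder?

(2.6, 1.9)

The blue cylinder was at about (4.4, 5.4) and moved to about (7.0, 7.3).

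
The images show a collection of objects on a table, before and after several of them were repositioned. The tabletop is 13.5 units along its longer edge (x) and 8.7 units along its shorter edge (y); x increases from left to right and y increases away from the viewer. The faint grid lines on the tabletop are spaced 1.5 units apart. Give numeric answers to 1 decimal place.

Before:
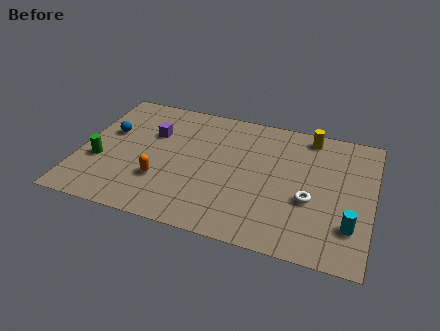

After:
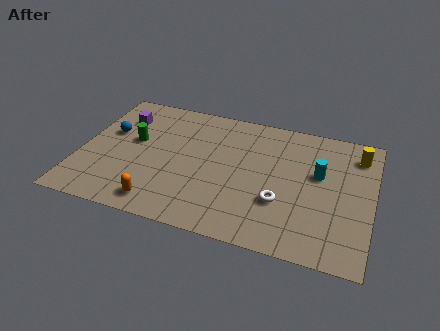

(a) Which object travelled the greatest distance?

the cyan cylinder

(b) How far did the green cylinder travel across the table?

2.3

The green cylinder moved from about (1.0, 3.2) to (2.4, 5.0), a distance of √(1.4² + 1.8²) ≈ 2.3.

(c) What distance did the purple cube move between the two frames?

1.7

The purple cube moved from about (3.2, 5.8) to (1.6, 6.5), a distance of √(1.6² + 0.7²) ≈ 1.7.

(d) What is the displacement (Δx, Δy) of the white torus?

(-1.3, -0.5)

The white torus started near (10.7, 3.4) and ended near (9.4, 2.9).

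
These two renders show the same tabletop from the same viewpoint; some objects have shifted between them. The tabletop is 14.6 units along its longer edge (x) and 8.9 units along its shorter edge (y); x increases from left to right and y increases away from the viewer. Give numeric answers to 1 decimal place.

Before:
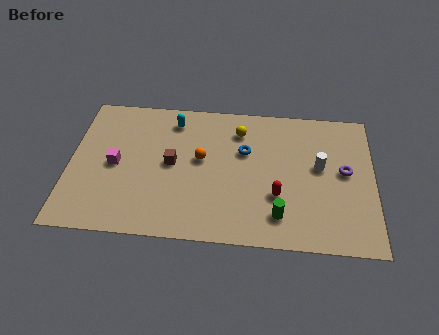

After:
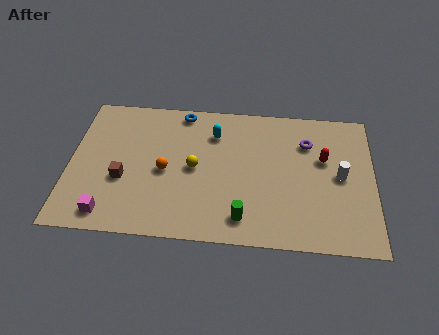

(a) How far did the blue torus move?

3.9

From (8.4, 5.7) to (5.3, 8.0), the blue torus covered √(3.1² + 2.3²) ≈ 3.9 units.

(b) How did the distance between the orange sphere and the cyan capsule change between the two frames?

+0.7

They were about 2.8 units apart before and 3.5 after — 0.7 units further apart.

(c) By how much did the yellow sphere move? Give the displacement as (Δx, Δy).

(-2.1, -2.6)

The yellow sphere was at about (8.1, 7.0) and moved to about (6.0, 4.4).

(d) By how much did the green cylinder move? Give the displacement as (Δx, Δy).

(-1.7, -0.3)

From the two frames, the green cylinder sits at roughly (10.1, 1.8) before and (8.4, 1.5) after.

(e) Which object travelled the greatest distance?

the blue torus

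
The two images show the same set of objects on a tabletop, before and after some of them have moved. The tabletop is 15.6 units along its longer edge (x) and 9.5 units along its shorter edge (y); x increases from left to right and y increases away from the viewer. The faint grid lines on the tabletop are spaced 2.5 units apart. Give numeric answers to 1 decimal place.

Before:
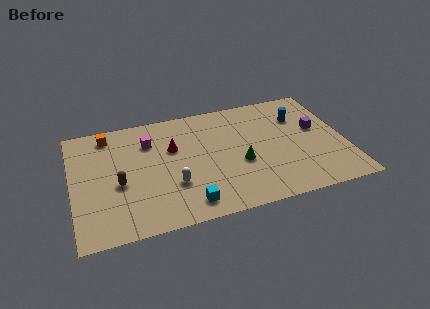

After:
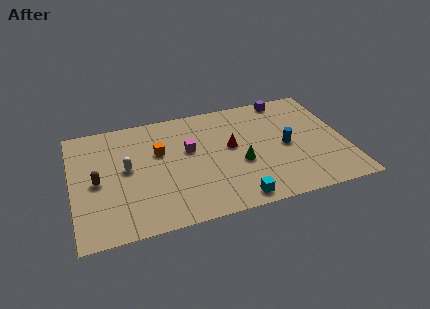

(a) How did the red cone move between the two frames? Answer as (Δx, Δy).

(3.3, -0.8)

From the two frames, the red cone sits at roughly (5.8, 6.1) before and (9.1, 5.3) after.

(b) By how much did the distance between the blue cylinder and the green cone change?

-2.0

Before: roughly 4.8 units apart; after: 2.8. That's 2.0 units closer together.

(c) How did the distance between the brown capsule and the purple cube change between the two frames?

+0.3

Before: roughly 11.6 units apart; after: 11.9. That's 0.3 units further apart.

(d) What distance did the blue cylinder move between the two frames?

2.5

From (13.2, 6.8) to (12.2, 4.5), the blue cylinder covered √(1.0² + 2.3²) ≈ 2.5 units.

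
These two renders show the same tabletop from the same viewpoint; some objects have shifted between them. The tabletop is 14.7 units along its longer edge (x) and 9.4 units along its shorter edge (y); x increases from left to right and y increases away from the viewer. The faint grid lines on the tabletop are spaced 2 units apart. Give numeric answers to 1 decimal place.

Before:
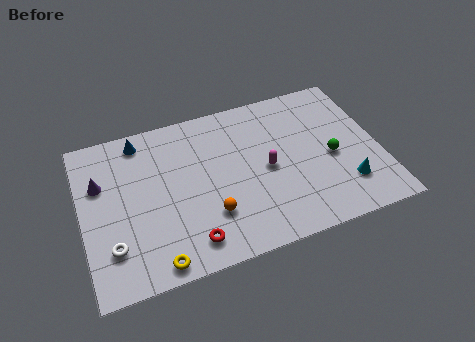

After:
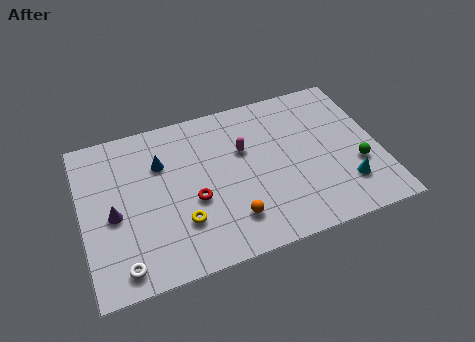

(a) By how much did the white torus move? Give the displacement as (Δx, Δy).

(0.4, -1.2)

The white torus started near (1.3, 2.4) and ended near (1.7, 1.2).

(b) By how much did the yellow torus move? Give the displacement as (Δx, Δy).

(1.4, 1.8)

The yellow torus was at about (3.3, 0.9) and moved to about (4.7, 2.7).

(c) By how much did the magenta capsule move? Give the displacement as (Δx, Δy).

(-1.0, 1.5)

The magenta capsule was at about (9.1, 4.5) and moved to about (8.1, 6.0).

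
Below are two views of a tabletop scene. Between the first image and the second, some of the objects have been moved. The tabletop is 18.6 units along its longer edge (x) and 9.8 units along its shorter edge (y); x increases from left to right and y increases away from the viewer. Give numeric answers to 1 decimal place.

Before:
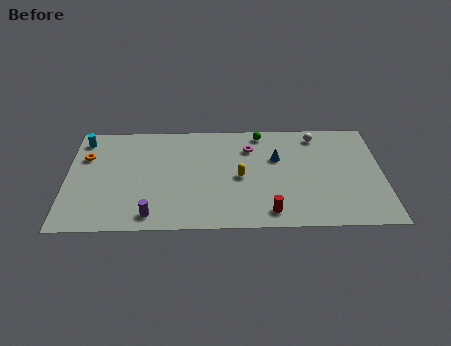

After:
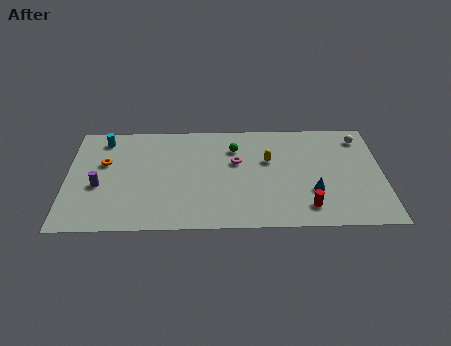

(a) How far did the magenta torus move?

1.5

The magenta torus was near (10.8, 7.3) before and (10.0, 6.0) after, so it travelled √(0.8² + 1.3²) ≈ 1.5 units.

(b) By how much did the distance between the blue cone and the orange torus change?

+1.3

They were about 11.3 units apart before and 12.6 after — 1.3 units further apart.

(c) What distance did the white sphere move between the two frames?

2.6

The white sphere moved from about (14.8, 8.4) to (17.4, 8.1), a distance of √(2.6² + 0.3²) ≈ 2.6.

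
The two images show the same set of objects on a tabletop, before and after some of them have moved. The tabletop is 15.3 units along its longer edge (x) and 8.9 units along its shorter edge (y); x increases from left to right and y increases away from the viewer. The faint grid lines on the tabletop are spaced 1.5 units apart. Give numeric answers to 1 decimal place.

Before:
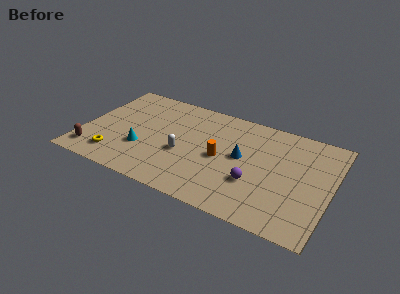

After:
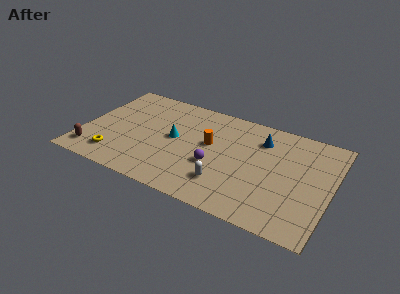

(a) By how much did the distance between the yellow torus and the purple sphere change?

-2.4

The distance was about 8.6 in the first image and 6.2 in the second, so they moved 2.4 units closer together.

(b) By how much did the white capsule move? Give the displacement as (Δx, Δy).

(2.8, -1.4)

The white capsule started near (6.3, 3.6) and ended near (9.1, 2.2).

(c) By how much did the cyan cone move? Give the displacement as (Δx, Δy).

(1.8, 1.7)

From the two frames, the cyan cone sits at roughly (3.8, 3.0) before and (5.6, 4.7) after.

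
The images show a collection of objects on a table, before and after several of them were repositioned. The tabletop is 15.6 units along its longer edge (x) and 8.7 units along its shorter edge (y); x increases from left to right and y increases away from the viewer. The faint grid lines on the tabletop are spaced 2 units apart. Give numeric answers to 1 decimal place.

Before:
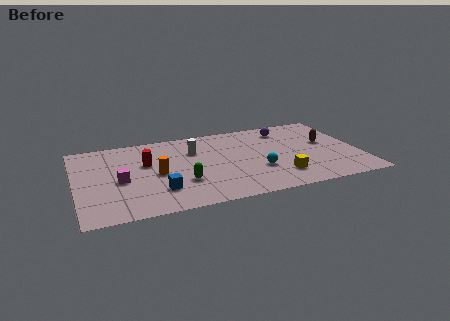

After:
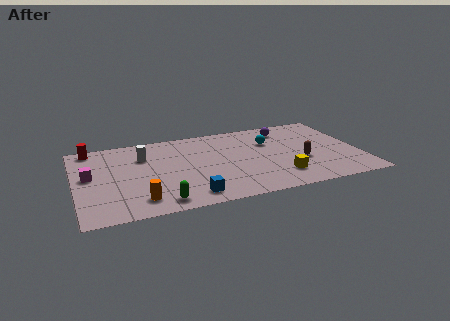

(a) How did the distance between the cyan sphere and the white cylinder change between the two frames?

+2.5

Before: roughly 4.5 units apart; after: 7.0. That's 2.5 units further apart.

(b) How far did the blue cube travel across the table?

1.9

The blue cube moved from about (4.4, 2.3) to (6.0, 1.3), a distance of √(1.6² + 1.0²) ≈ 1.9.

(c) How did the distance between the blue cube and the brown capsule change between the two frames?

-3.3

The distance was about 9.9 in the first image and 6.6 in the second, so they moved 3.3 units closer together.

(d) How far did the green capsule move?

2.1

The green capsule was near (5.7, 2.8) before and (4.4, 1.1) after, so it travelled √(1.3² + 1.7²) ≈ 2.1 units.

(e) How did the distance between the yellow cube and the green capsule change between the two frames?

+1.3

The distance was about 5.4 in the first image and 6.7 in the second, so they moved 1.3 units further apart.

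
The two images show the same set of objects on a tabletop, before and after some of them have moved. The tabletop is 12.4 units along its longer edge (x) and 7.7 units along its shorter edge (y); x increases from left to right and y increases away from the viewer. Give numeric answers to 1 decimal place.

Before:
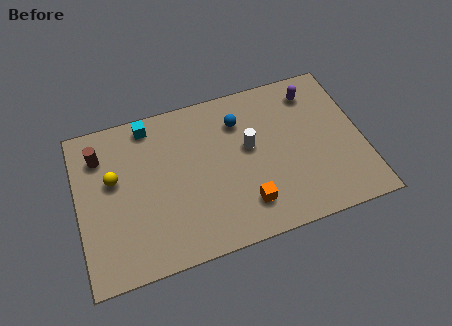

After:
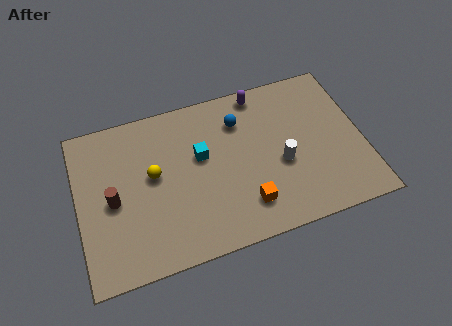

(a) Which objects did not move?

the blue sphere and the orange cube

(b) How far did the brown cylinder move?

2.3

The brown cylinder was near (1.1, 5.9) before and (1.5, 3.6) after, so it travelled √(0.4² + 2.3²) ≈ 2.3 units.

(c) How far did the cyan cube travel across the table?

3.0

The cyan cube moved from about (3.3, 6.8) to (5.4, 4.6), a distance of √(2.1² + 2.2²) ≈ 3.0.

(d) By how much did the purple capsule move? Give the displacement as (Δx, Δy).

(-2.3, 0.6)

The purple capsule started near (10.5, 6.3) and ended near (8.2, 6.9).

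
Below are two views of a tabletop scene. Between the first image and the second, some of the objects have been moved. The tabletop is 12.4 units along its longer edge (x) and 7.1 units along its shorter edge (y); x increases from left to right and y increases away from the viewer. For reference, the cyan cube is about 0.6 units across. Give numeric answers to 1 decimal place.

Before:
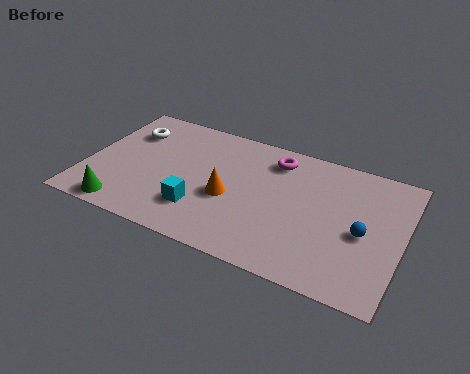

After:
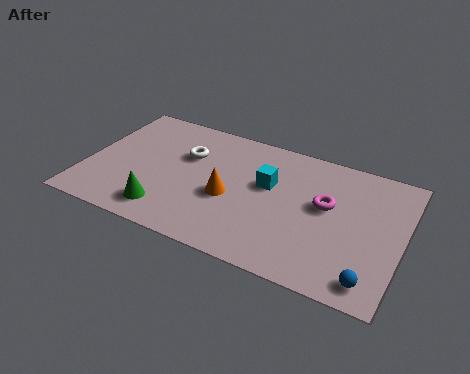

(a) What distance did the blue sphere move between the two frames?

2.3

The blue sphere was near (10.9, 3.2) before and (11.4, 1.0) after, so it travelled √(0.5² + 2.2²) ≈ 2.3 units.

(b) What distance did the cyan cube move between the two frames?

3.4

From (4.7, 1.9) to (7.1, 4.3), the cyan cube covered √(2.4² + 2.4²) ≈ 3.4 units.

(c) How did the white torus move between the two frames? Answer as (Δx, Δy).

(2.4, -0.5)

The white torus started near (1.4, 5.2) and ended near (3.8, 4.7).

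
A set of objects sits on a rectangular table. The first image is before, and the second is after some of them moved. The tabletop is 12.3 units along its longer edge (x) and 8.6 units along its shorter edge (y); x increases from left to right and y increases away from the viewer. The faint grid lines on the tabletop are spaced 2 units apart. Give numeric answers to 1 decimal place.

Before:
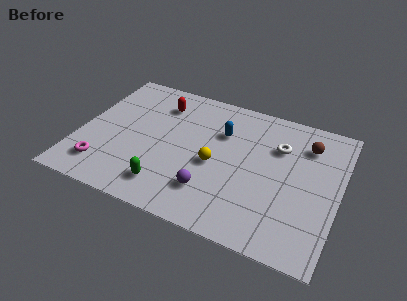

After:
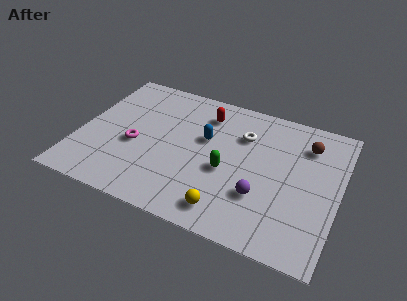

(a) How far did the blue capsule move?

1.0

The blue capsule moved from about (6.6, 5.9) to (5.9, 5.2), a distance of √(0.7² + 0.7²) ≈ 1.0.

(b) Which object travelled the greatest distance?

the green capsule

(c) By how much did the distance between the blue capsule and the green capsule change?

-2.8

The distance was about 4.8 in the first image and 2.0 in the second, so they moved 2.8 units closer together.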